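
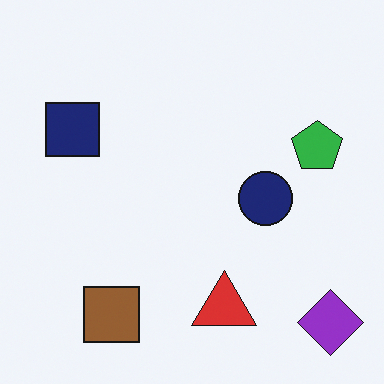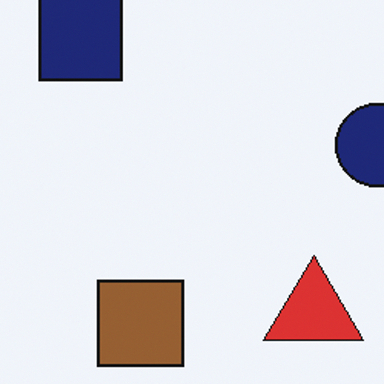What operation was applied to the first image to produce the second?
Cropped to a modestly smaller region and rescaled.

The visible shapes are larger and the field of view is narrower; shapes near the original edges may be partly or wholly outside the frame — a crop-and-rescale.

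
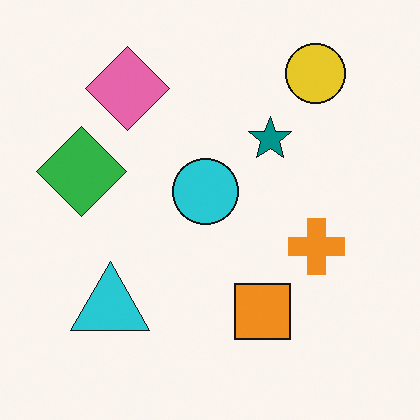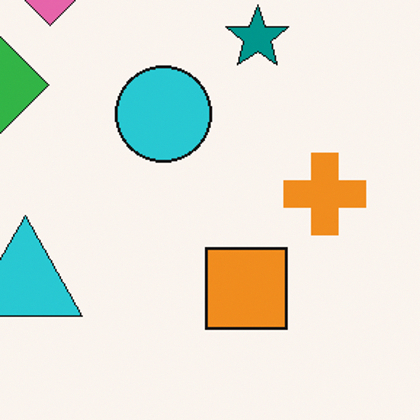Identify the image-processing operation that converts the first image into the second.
This is the original image cropped to a modestly smaller region and rescaled.

The visible shapes are larger and the field of view is narrower; shapes near the original edges may be partly or wholly outside the frame — a crop-and-rescale.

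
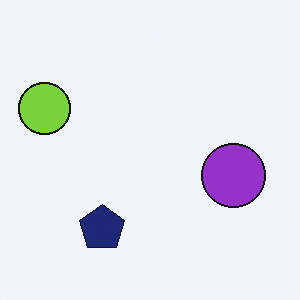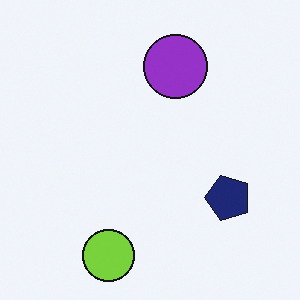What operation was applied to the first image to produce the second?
The transformation is: rotated 90° counter-clockwise.

The lime circle sits in the left of the first image and the bottom of the second — consistent with a whole-image 90° counter-clockwise rotation.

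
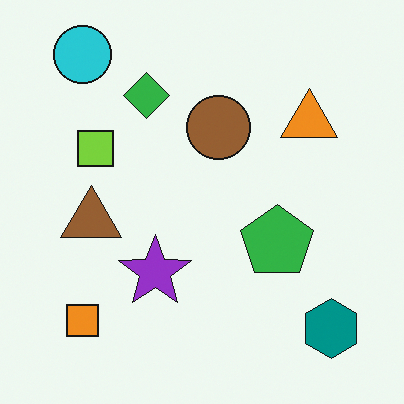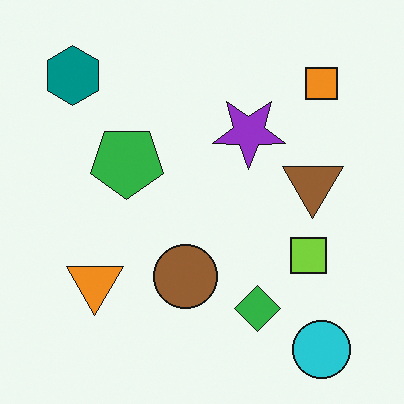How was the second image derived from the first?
Rotated 180°.

The cyan circle sits in the top-left of the first image and the bottom-right of the second — consistent with a whole-image 180° rotation.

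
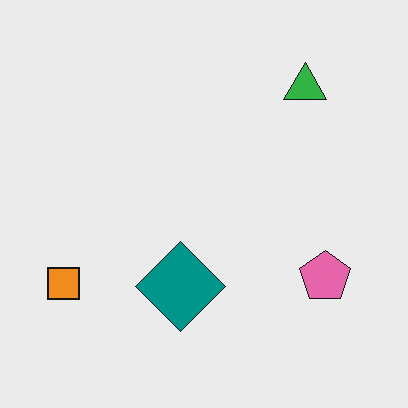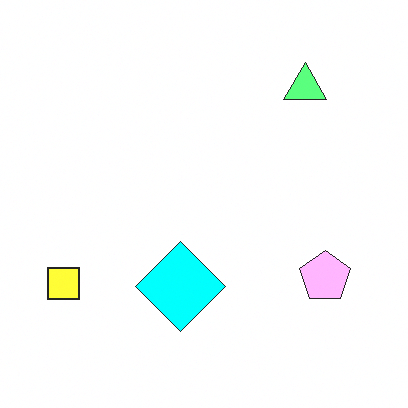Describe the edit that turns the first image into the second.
Noticeably brightened.

Every pixel — background and shapes alike — is uniformly brightened.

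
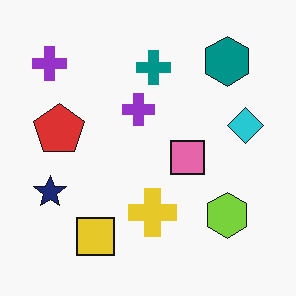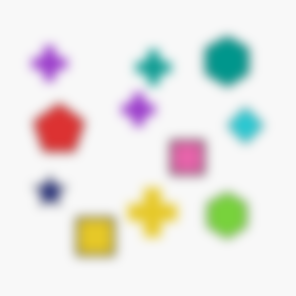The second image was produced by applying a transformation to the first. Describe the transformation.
The transformation is: heavily blurred.

Shape edges and outlines are uniformly softened across the whole image.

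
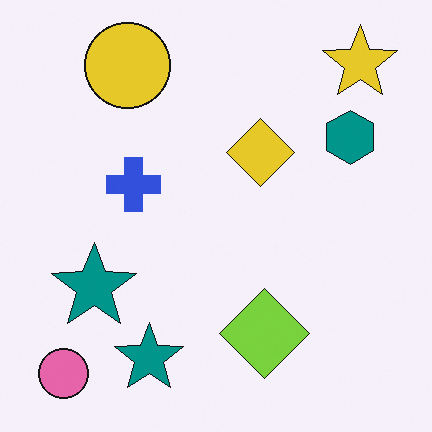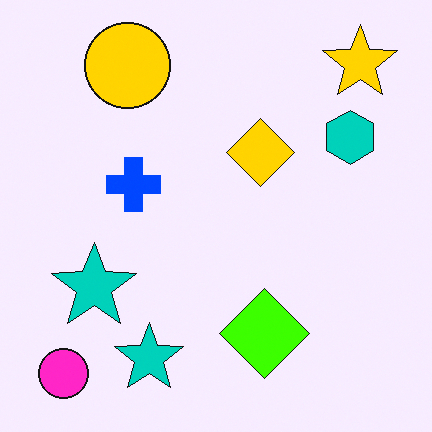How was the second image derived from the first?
The transformation is: heavily oversaturated.

All colors are more vivid — a global saturation change.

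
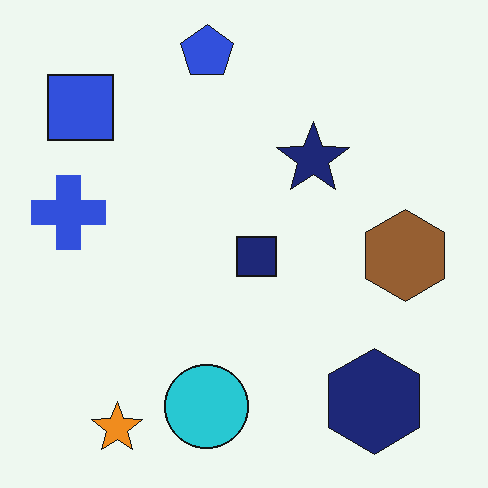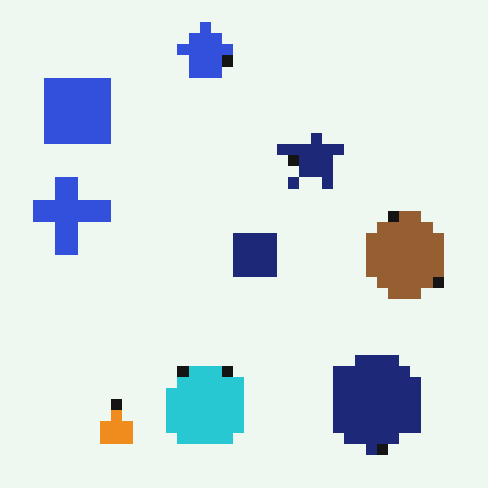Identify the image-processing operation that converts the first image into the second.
The second image is the first heavily pixelated into large blocks.

Shapes are reduced to large square blocks; fine edges and outlines are lost — a downscale-then-upscale (mosaic) effect.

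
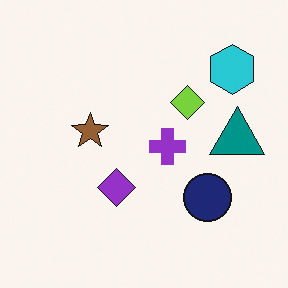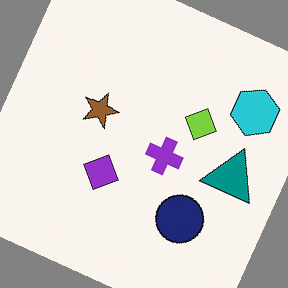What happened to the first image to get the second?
The second image is the first rotated clockwise by a clearly visible amount.

Every shape is tilted by the same angle and the image corners show triangular fill wedges — a whole-image rotation by a non-right angle.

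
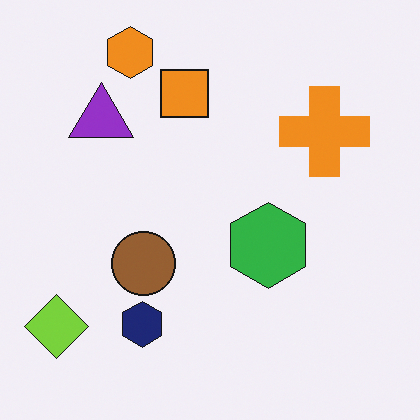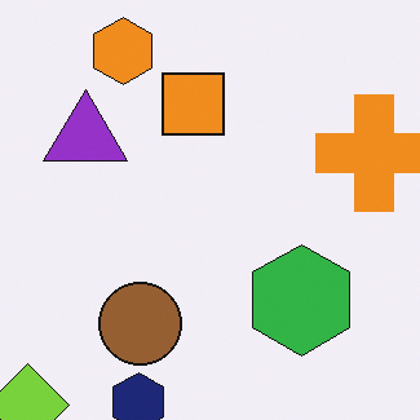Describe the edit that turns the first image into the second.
Cropped to a modestly smaller region and rescaled.

The visible shapes are larger and the field of view is narrower; shapes near the original edges may be partly or wholly outside the frame — a crop-and-rescale.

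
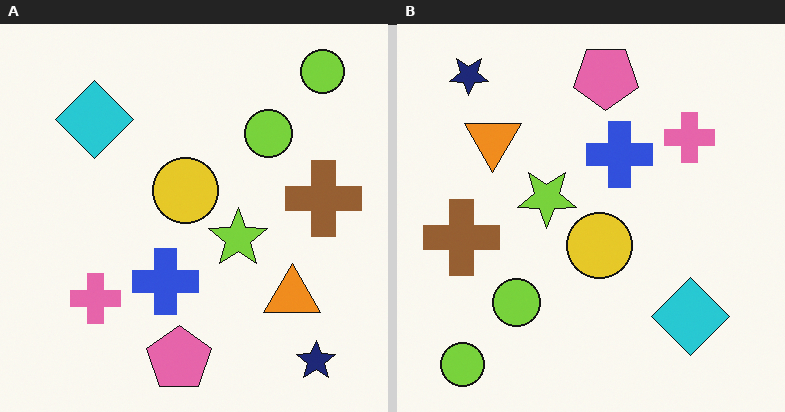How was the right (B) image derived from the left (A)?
The right (B) image is the left (A) rotated 180°.

The navy star sits in the bottom-right of the left (A) image and the top-left of the right (B) — consistent with a whole-image 180° rotation.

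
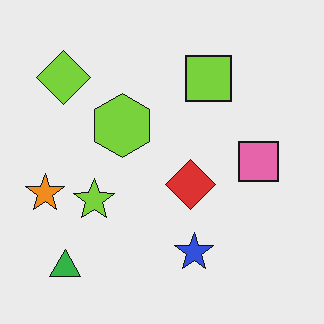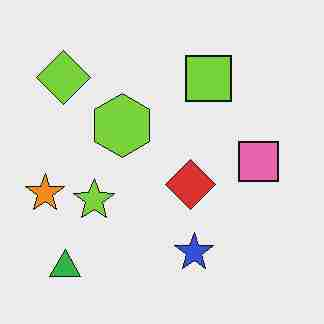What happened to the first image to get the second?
The image was heavily JPEG-compressed with obvious blocking artifacts.

Blocky 8×8 compression artifacts appear around shape edges and the flat background shows ringing — characteristic JPEG degradation.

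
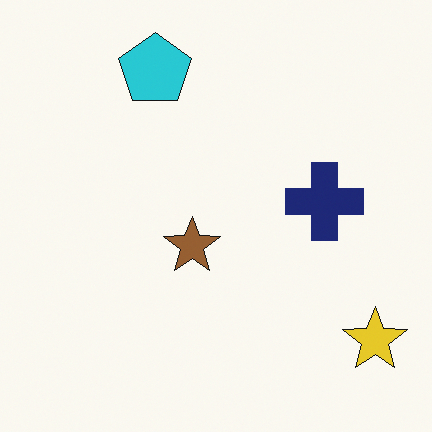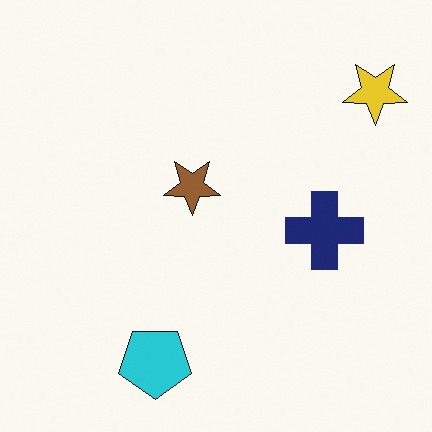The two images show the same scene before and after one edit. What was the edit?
This is the original image flipped vertically (top ↔ bottom).

The cyan pentagon is in the top of the first image and the bottom of the second — shapes on opposite sides of the horizontal midline have swapped in a mirror flip.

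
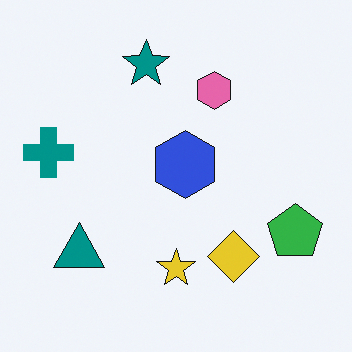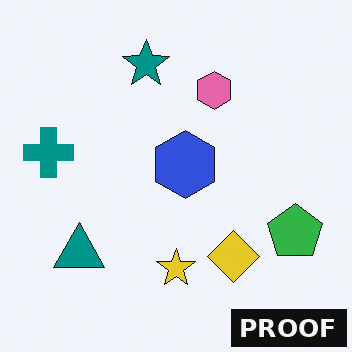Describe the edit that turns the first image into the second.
The second image is the first watermarked with the text "PROOF" in the lower-right corner.

A dark label reading "PROOF" appears in the lower-right corner.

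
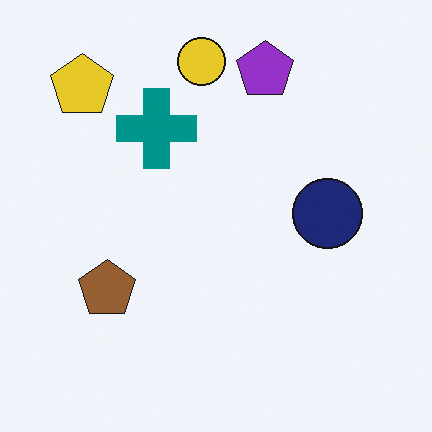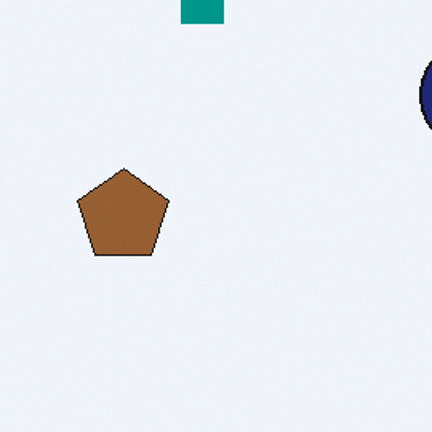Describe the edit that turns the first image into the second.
This is the original image cropped slightly and scaled back up.

The visible shapes are larger and the field of view is narrower; shapes near the original edges may be partly or wholly outside the frame — a crop-and-rescale.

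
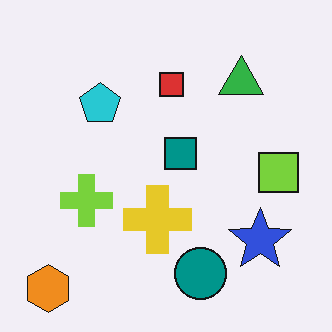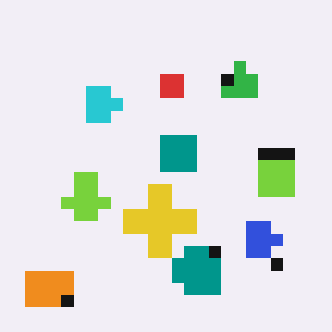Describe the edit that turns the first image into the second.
The image was coarsely pixelated.

Shapes are reduced to large square blocks; fine edges and outlines are lost — a downscale-then-upscale (mosaic) effect.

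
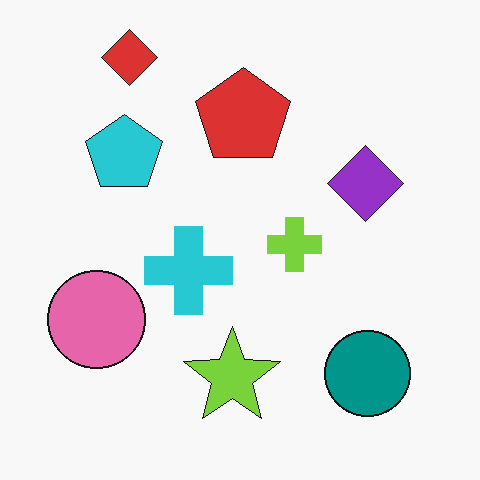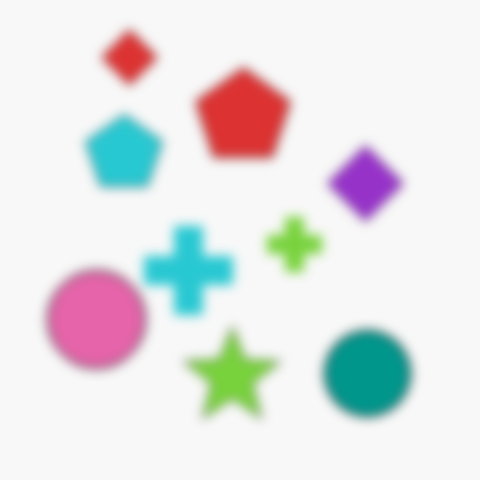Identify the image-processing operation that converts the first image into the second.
The second image is the first heavily blurred.

Shape edges and outlines are uniformly softened across the whole image.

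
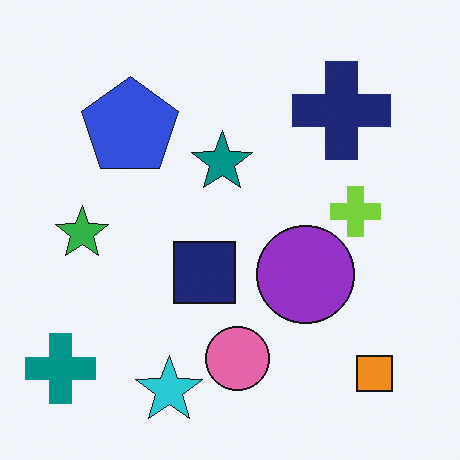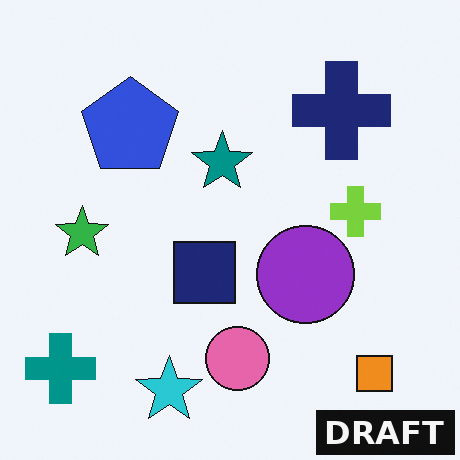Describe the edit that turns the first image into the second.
The transformation is: watermarked with the text "DRAFT" in the lower-right corner.

A dark label reading "DRAFT" appears in the lower-right corner.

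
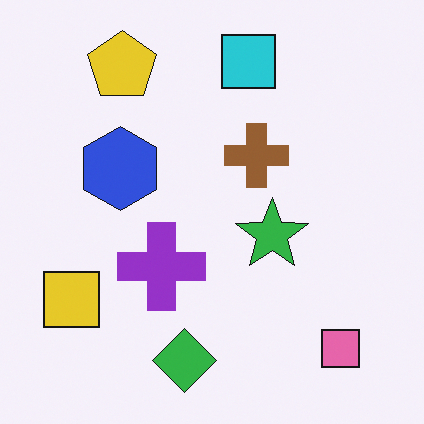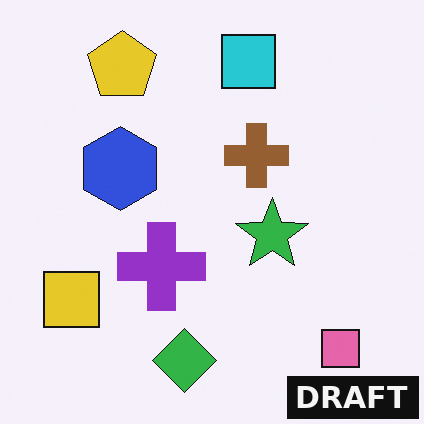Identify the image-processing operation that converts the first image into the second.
The transformation is: watermarked with the text "DRAFT" in the lower-right corner.

A dark label reading "DRAFT" appears in the lower-right corner.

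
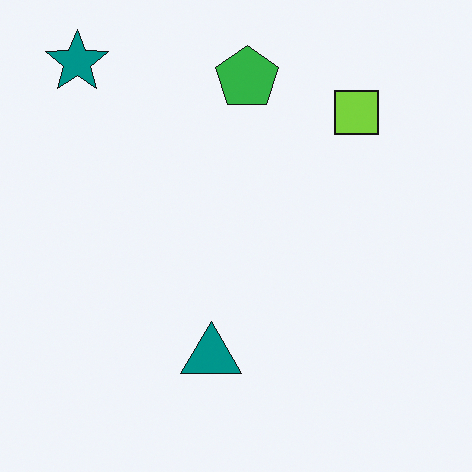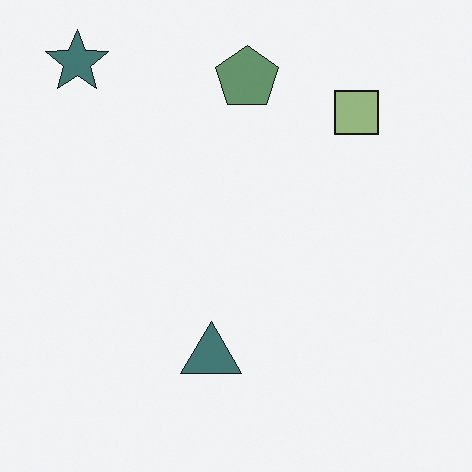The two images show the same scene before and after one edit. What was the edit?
The second image is the first heavily desaturated.

All colors are more muted and greyish — a global saturation change.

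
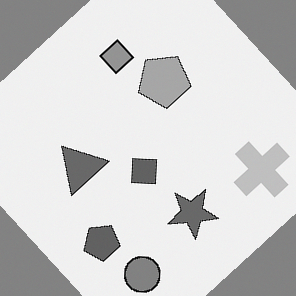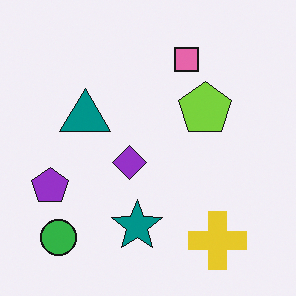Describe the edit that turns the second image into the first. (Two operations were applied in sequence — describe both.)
This is the original image rotated counter-clockwise by a large amount — several tens of degrees, then converted to grayscale.

Every shape is tilted by the same angle and the image corners show triangular fill wedges — a whole-image rotation by a non-right angle. All color is removed — every shape is now a shade of grey.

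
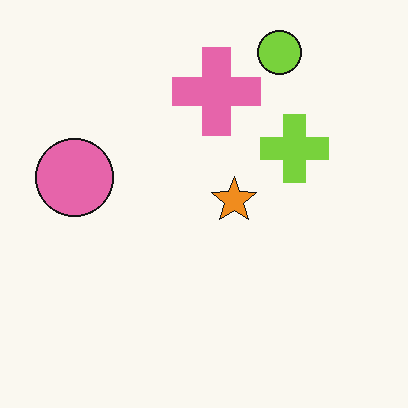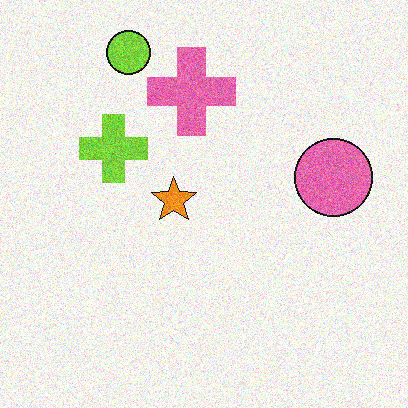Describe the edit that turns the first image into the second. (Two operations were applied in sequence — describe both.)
Degraded with moderate additive noise, then flipped horizontally (left ↔ right).

Random speckle covers the whole image, including the flat background. The pink circle is in the left of the first image and the right of the second — shapes on opposite sides of the vertical midline have swapped in a mirror flip.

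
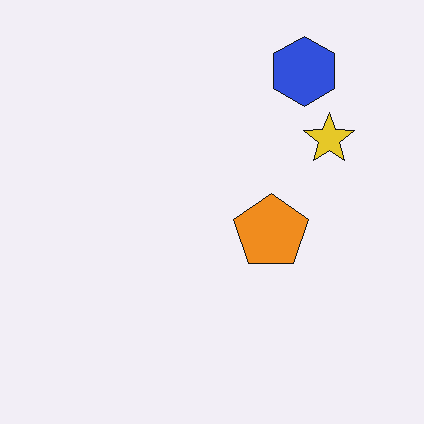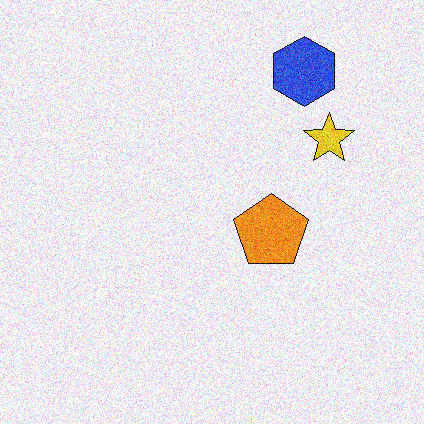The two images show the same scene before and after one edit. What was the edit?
This is the original image degraded with visible gaussian noise.

Random speckle covers the whole image, including the flat background.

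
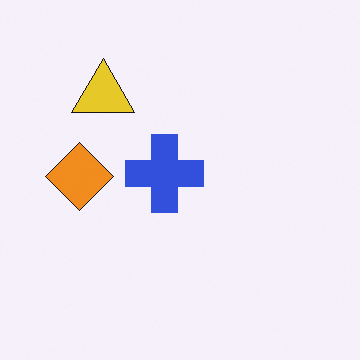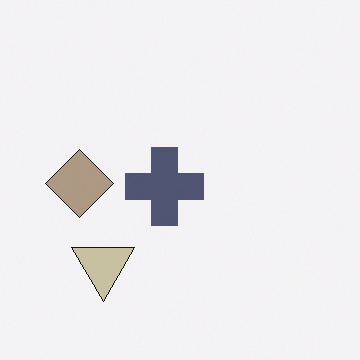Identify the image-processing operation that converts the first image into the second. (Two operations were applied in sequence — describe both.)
It was made much more muted (saturation change), then flipped vertically (top ↔ bottom).

All colors are more muted and greyish — a global saturation change. The yellow triangle is in the top-left of the first image and the bottom-left of the second — shapes on opposite sides of the horizontal midline have swapped in a mirror flip.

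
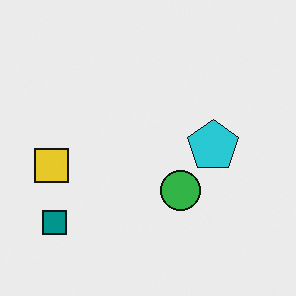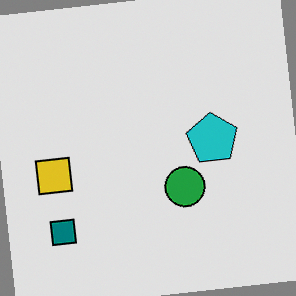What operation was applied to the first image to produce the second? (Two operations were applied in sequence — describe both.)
It was rotated counter-clockwise by a small amount, then posterized to a reduced palette.

Every shape is tilted by the same angle and the image corners show triangular fill wedges — a whole-image rotation by a non-right angle. Each flat color has snapped to a coarser quantized level — most visibly, the near-white background has dropped to a flat grey.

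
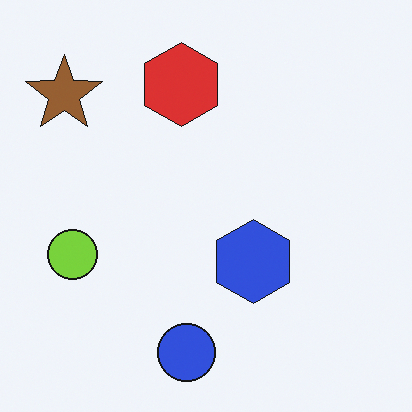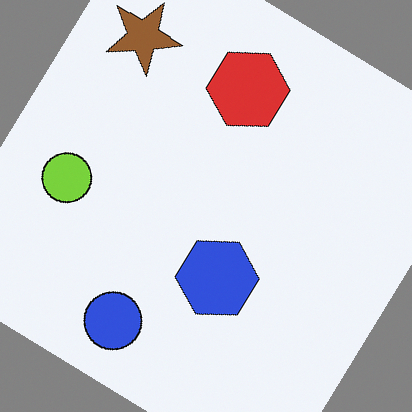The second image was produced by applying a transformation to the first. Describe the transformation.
The transformation is: rotated clockwise by a large amount — several tens of degrees.

Every shape is tilted by the same angle and the image corners show triangular fill wedges — a whole-image rotation by a non-right angle.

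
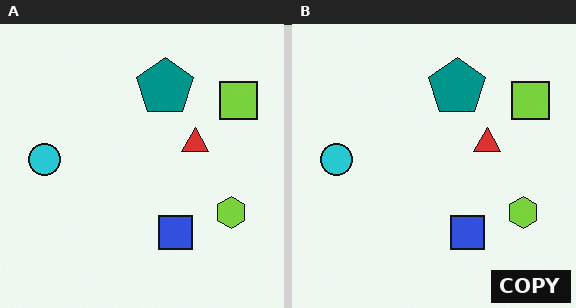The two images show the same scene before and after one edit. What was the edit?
The transformation is: watermarked with the text "COPY" in the lower-right corner.

A dark label reading "COPY" appears in the lower-right corner.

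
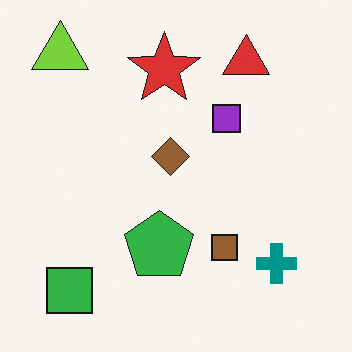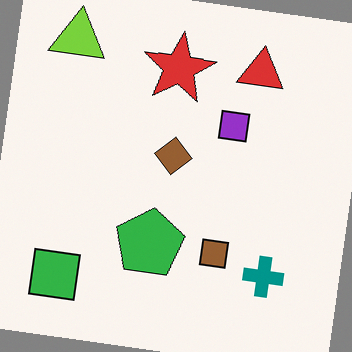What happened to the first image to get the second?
The image was rotated clockwise by a slight angle.

Every shape is tilted by the same angle and the image corners show triangular fill wedges — a whole-image rotation by a non-right angle.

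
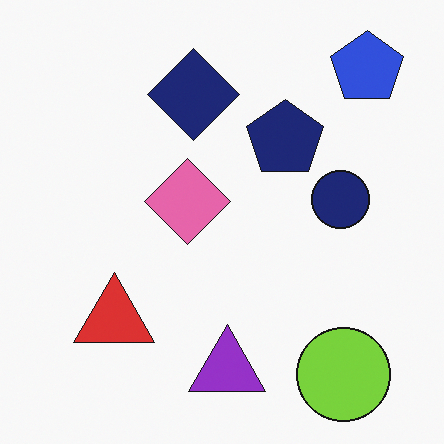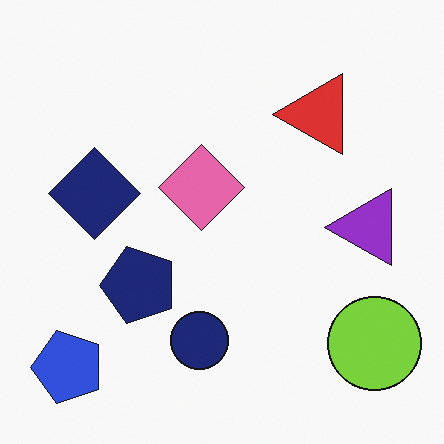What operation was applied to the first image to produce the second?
The image was transposed (reflected across the top-left ↔ bottom-right diagonal).

Shapes have swapped their row and column positions — what was in the top-right is now in the bottom-left — a diagonal reflection.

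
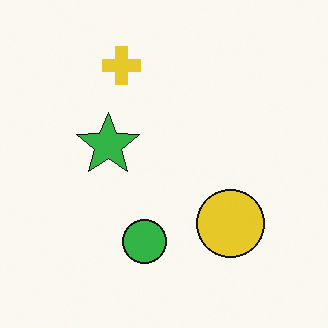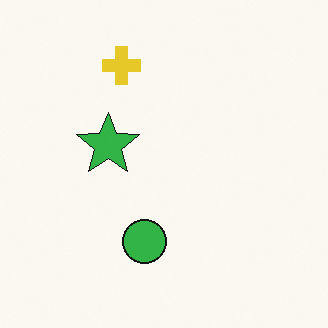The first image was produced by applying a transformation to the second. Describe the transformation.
The first image is the second overlaid with an additional yellow circle.

A yellow circle appears in the first image that is absent from the second.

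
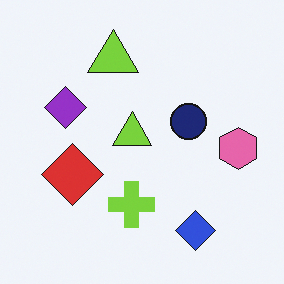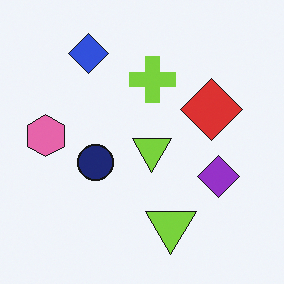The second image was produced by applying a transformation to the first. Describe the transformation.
This is the original image rotated 180°.

The blue diamond sits in the bottom-right of the first image and the top-left of the second — consistent with a whole-image 180° rotation.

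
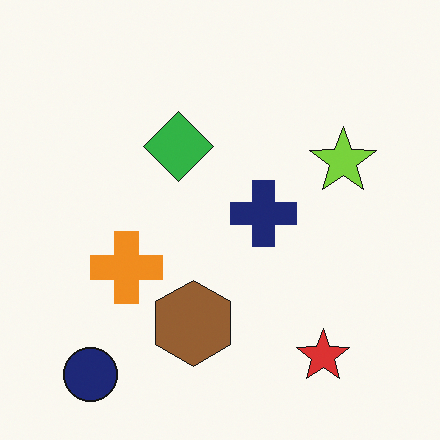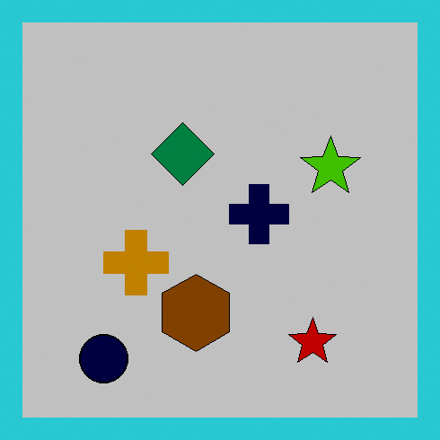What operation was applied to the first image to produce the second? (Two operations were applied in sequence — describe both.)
This is the original image heavily posterized to just a handful of flat colors, then framed with a cyan border.

Each flat color has snapped to a coarser quantized level — most visibly, the near-white background has dropped to a flat grey. A solid cyan frame runs around the edge of the second image, with the content slightly shrunk inside it.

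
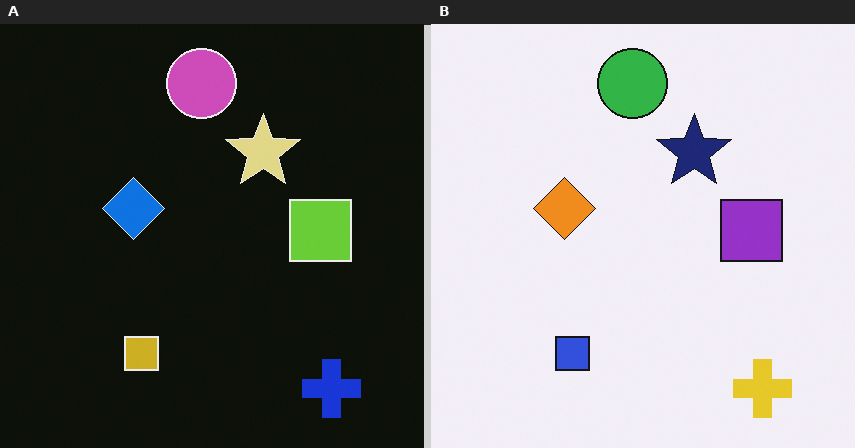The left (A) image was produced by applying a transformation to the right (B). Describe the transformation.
This is the original image color-inverted (negative).

The light background has become dark and every shape's color is its complement — a photographic negative.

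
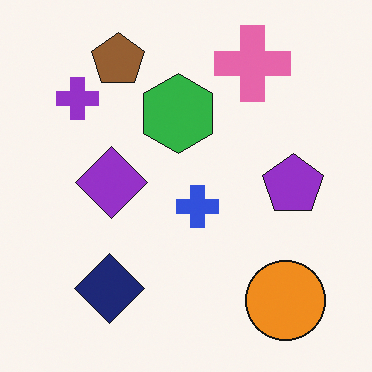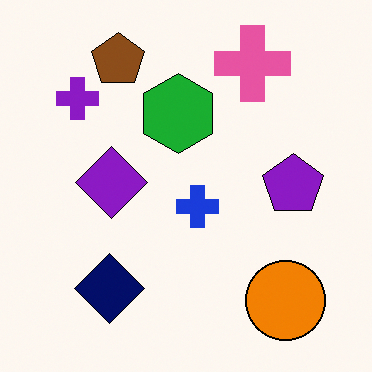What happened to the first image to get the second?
It was given slightly increased contrast.

Tones are pushed away from mid-grey across the whole image — a global contrast change.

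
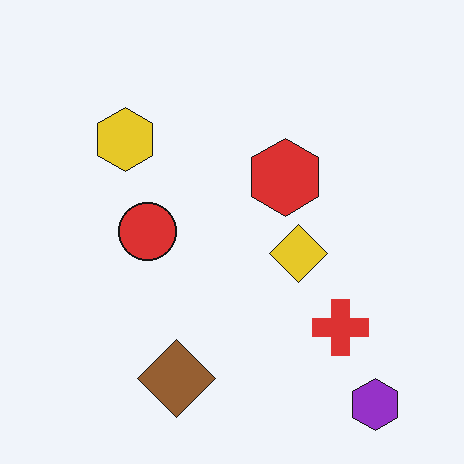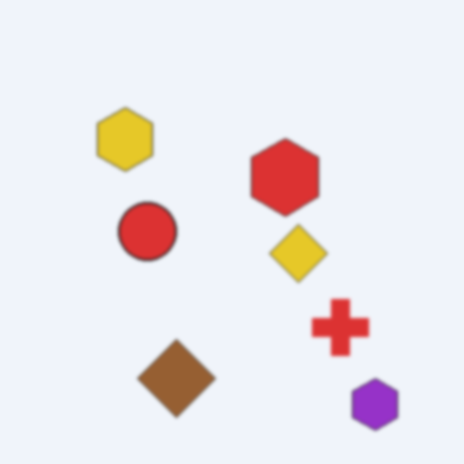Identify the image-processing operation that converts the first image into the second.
The transformation is: given a subtle gaussian blur.

Shape edges and outlines are uniformly softened across the whole image.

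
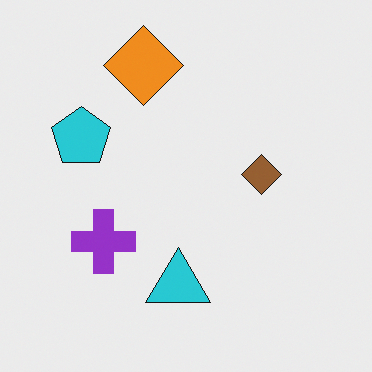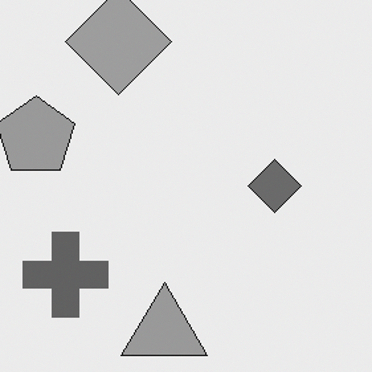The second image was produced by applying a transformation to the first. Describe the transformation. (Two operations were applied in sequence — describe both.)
The transformation is: converted to grayscale, then cropped slightly and scaled back up.

All color is removed — every shape is now a shade of grey. The visible shapes are larger and the field of view is narrower; shapes near the original edges may be partly or wholly outside the frame — a crop-and-rescale.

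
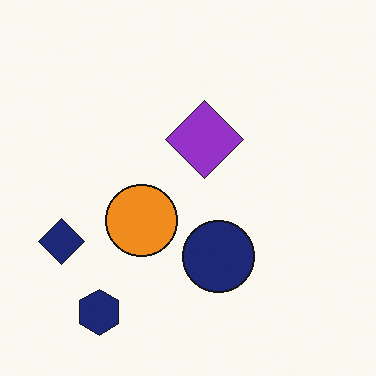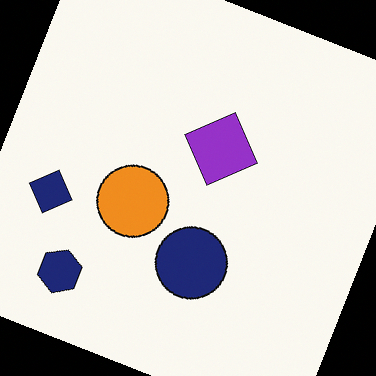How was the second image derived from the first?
Rotated clockwise by a clearly visible amount.

Every shape is tilted by the same angle and the image corners show triangular fill wedges — a whole-image rotation by a non-right angle.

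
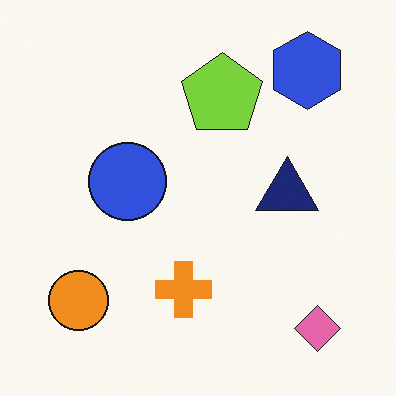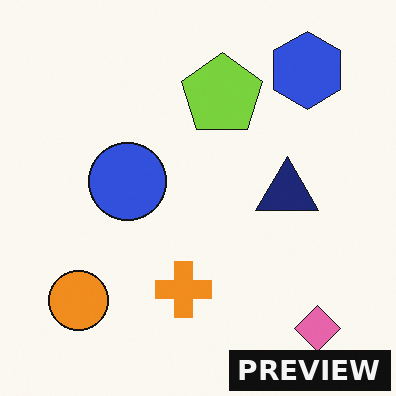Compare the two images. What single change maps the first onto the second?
Watermarked with the text "PREVIEW" in the lower-right corner.

A dark label reading "PREVIEW" appears in the lower-right corner.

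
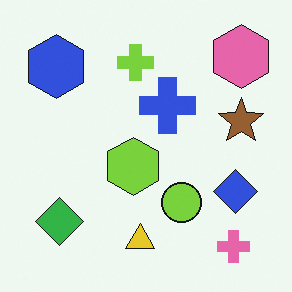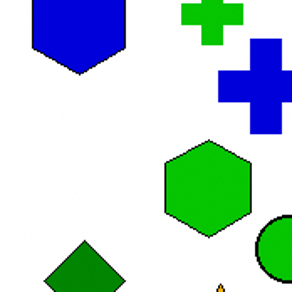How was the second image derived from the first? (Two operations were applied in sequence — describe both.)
It was given much higher contrast, then cropped tightly and scaled back up.

Tones are pushed away from mid-grey across the whole image — a global contrast change. The visible shapes are larger and the field of view is narrower; shapes near the original edges may be partly or wholly outside the frame — a crop-and-rescale.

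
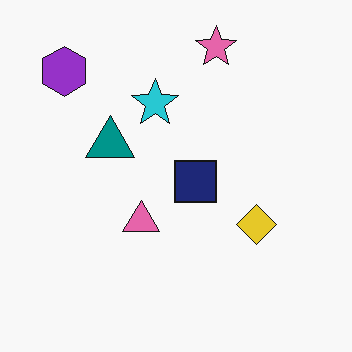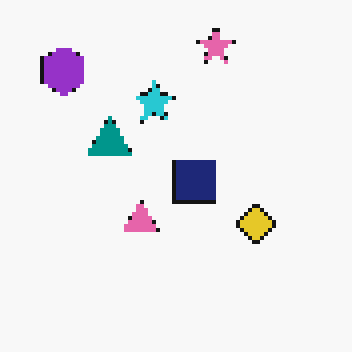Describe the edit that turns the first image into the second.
Mildly pixelated.

Shapes are reduced to large square blocks; fine edges and outlines are lost — a downscale-then-upscale (mosaic) effect.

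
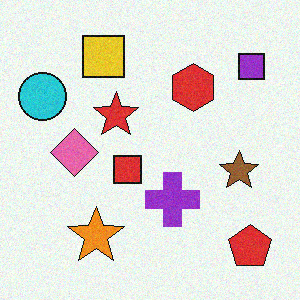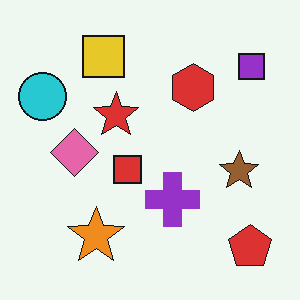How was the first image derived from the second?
Degraded with subtle gaussian noise.

Random speckle covers the whole image, including the flat background.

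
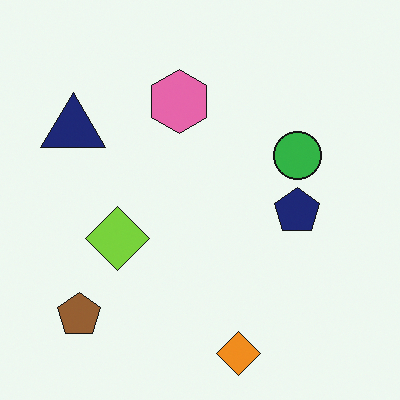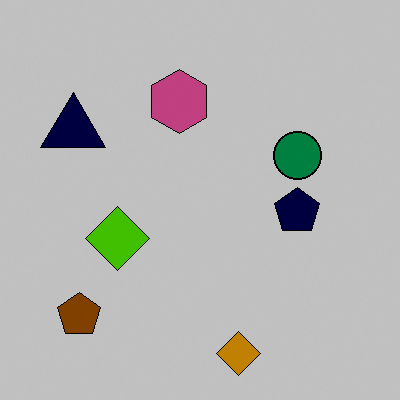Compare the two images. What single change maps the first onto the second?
It was aggressively posterized.

Each flat color has snapped to a coarser quantized level — most visibly, the near-white background has dropped to a flat grey.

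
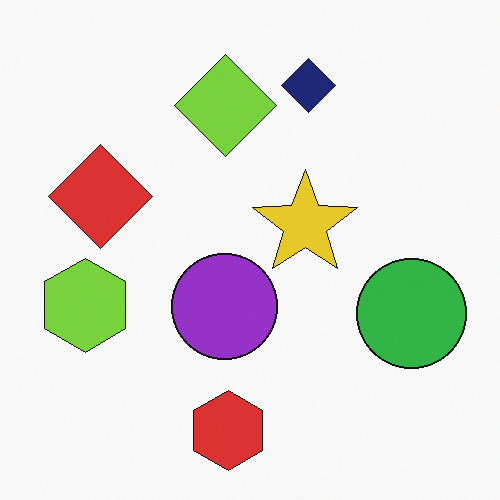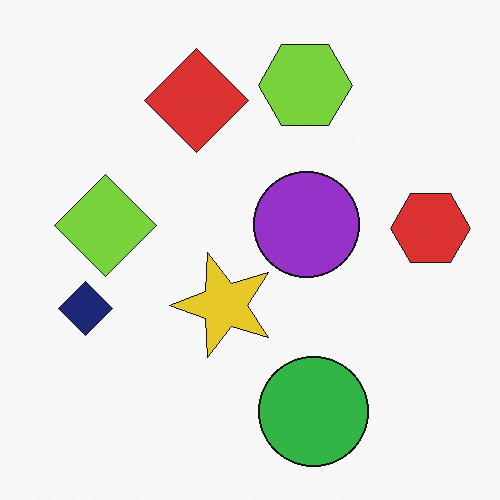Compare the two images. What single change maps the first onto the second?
The transformation is: transposed (reflected across the top-left ↔ bottom-right diagonal).

Shapes have swapped their row and column positions — what was in the top-right is now in the bottom-left — a diagonal reflection.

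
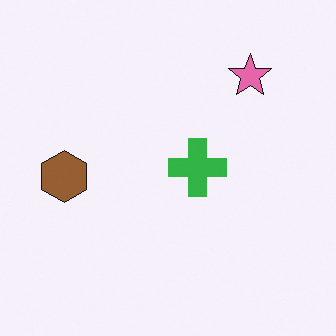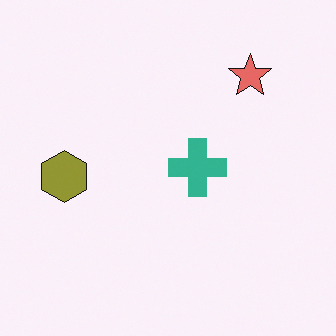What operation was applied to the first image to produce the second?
The transformation is: hue-shifted slightly.

Every shape's color has rotated by the same amount around the hue wheel — a uniform hue shift.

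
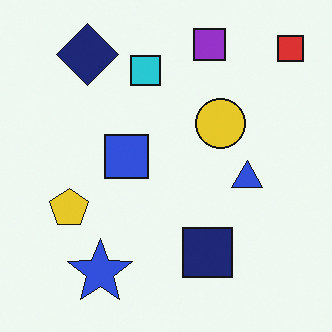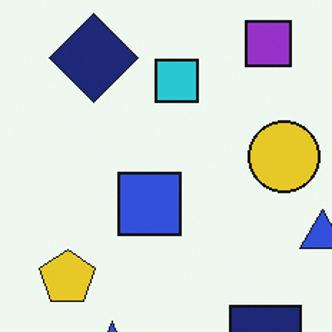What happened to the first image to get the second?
The transformation is: cropped to a modestly smaller region and rescaled.

The visible shapes are larger and the field of view is narrower; shapes near the original edges may be partly or wholly outside the frame — a crop-and-rescale.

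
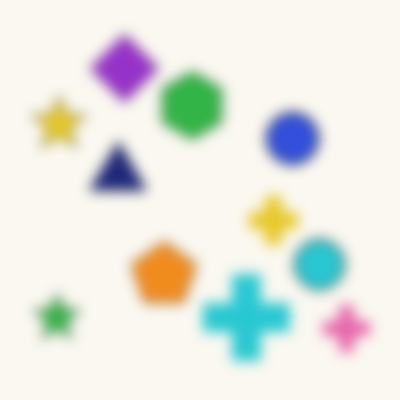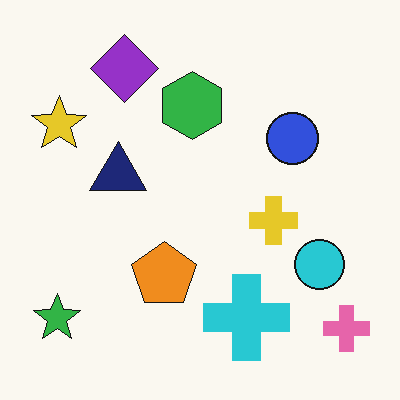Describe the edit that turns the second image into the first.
The first image is the second strongly gaussian-blurred.

Shape edges and outlines are uniformly softened across the whole image.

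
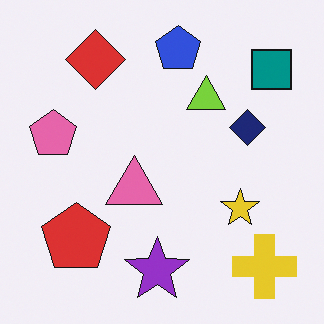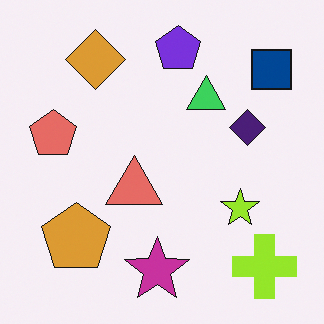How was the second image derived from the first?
The transformation is: hue-shifted slightly.

Every shape's color has rotated by the same amount around the hue wheel — a uniform hue shift.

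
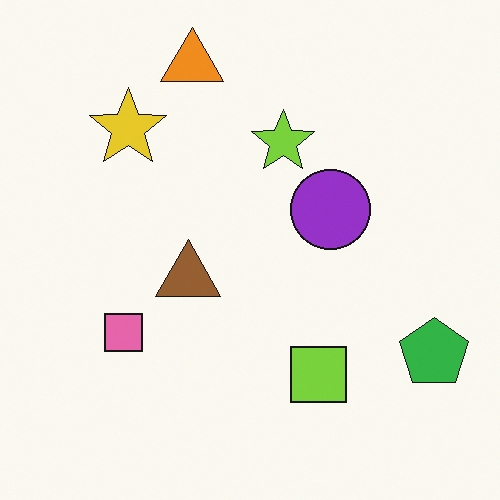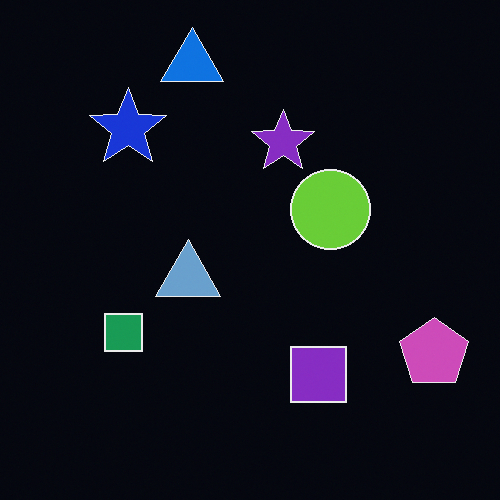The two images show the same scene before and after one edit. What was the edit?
The transformation is: color-inverted (negative).

The light background has become dark and every shape's color is its complement — a photographic negative.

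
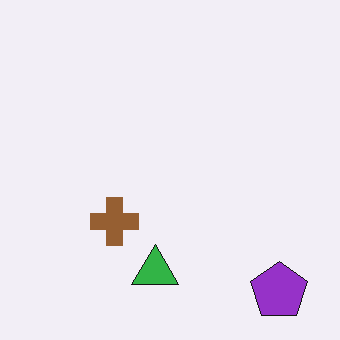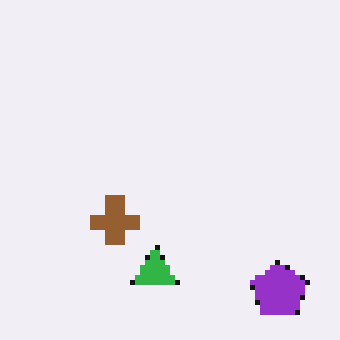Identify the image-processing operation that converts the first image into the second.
The second image is the first mildly pixelated.

Shapes are reduced to large square blocks; fine edges and outlines are lost — a downscale-then-upscale (mosaic) effect.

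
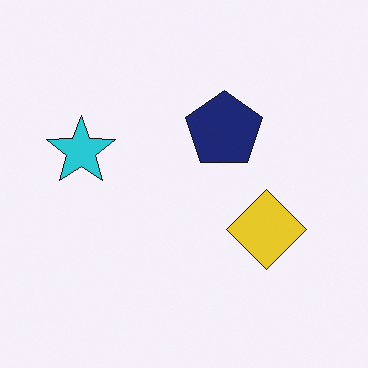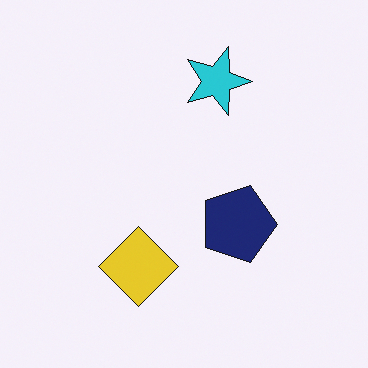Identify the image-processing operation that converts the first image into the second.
The second image is the first rotated 90° clockwise.

The cyan star sits in the left of the first image and the top of the second — consistent with a whole-image 90° clockwise rotation.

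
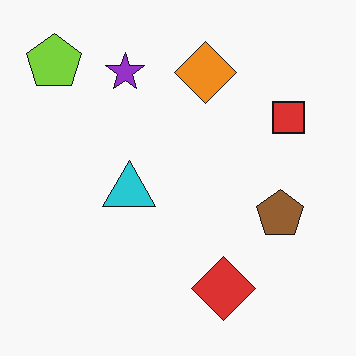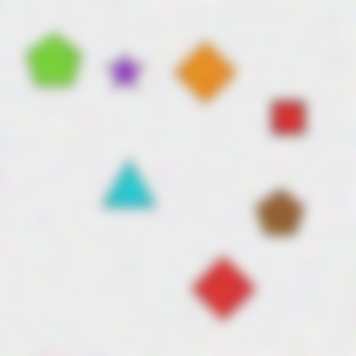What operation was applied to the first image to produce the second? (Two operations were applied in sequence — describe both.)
The transformation is: degraded with heavy additive noise, then heavily blurred.

Random speckle covers the whole image, including the flat background. Shape edges and outlines are uniformly softened across the whole image.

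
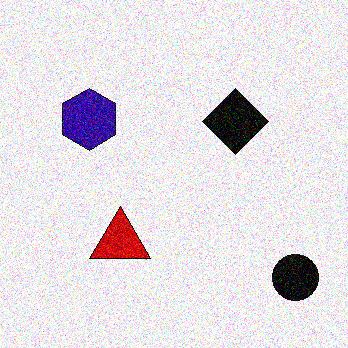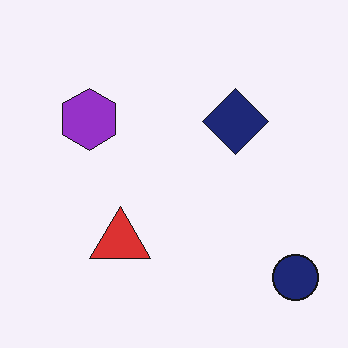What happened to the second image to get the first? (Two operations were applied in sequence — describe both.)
The first image is the second boosted in contrast, then degraded with a thick layer of grain.

Tones are pushed away from mid-grey across the whole image — a global contrast change. Random speckle covers the whole image, including the flat background.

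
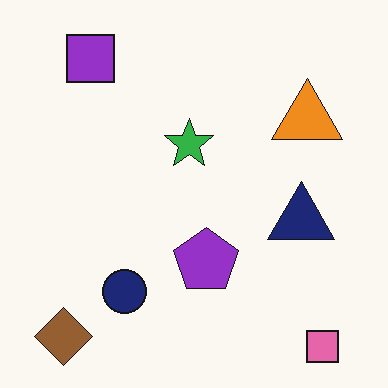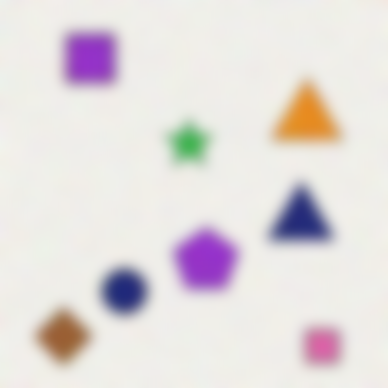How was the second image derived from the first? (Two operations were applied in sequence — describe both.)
Degraded with heavy additive noise, then heavily blurred.

Random speckle covers the whole image, including the flat background. Shape edges and outlines are uniformly softened across the whole image.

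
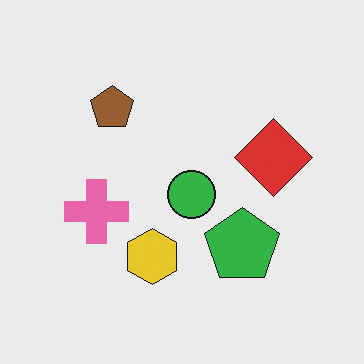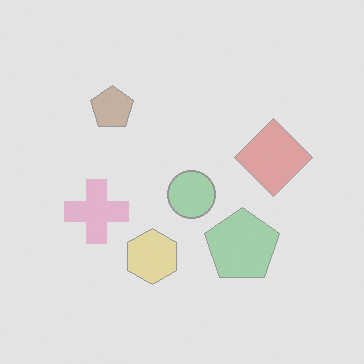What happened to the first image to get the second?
It was washed out (contrast reduced).

Tones are pushed toward mid-grey across the whole image — a global contrast change.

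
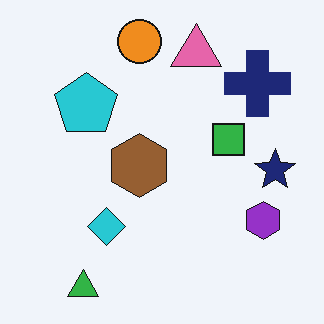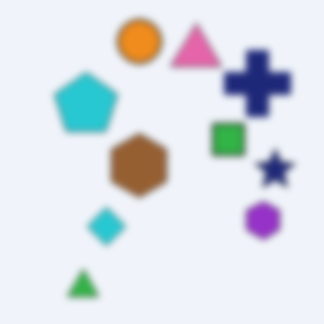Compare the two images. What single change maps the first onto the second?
The second image is the first moderately blurred.

Shape edges and outlines are uniformly softened across the whole image.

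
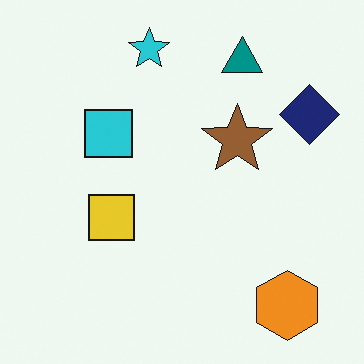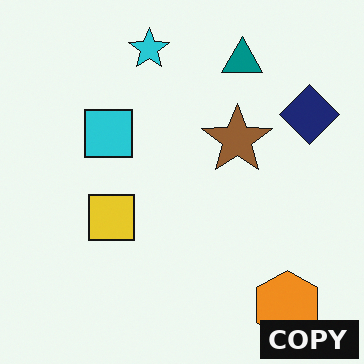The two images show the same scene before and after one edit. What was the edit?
It was watermarked with the text "COPY" in the lower-right corner.

A dark label reading "COPY" appears in the lower-right corner.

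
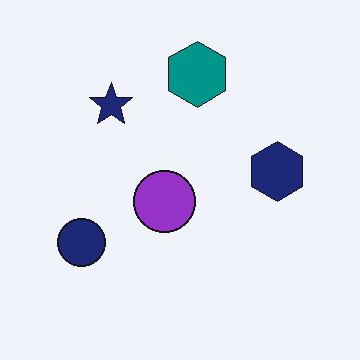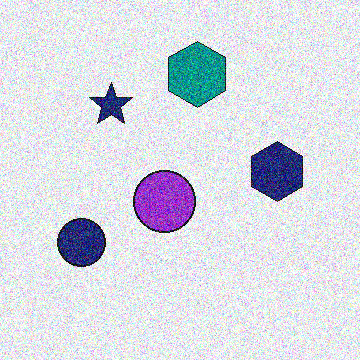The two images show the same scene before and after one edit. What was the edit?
The image was degraded with heavy additive noise.

Random speckle covers the whole image, including the flat background.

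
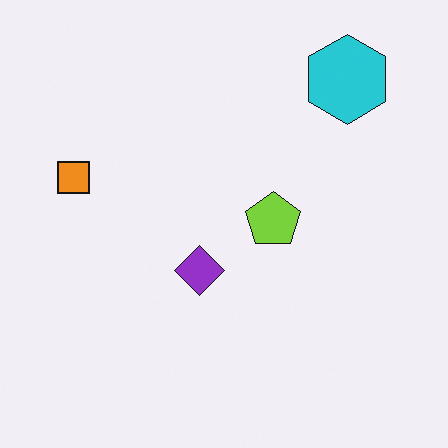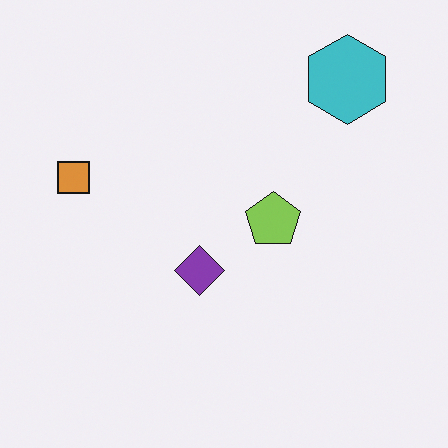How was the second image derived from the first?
This is the original image slightly desaturated.

All colors are more muted and greyish — a global saturation change.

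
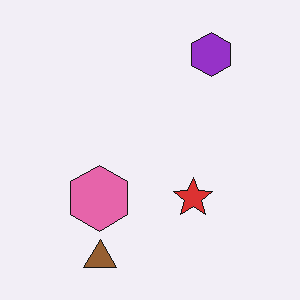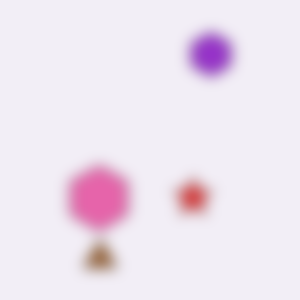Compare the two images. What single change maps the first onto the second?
The second image is the first strongly gaussian-blurred.

Shape edges and outlines are uniformly softened across the whole image.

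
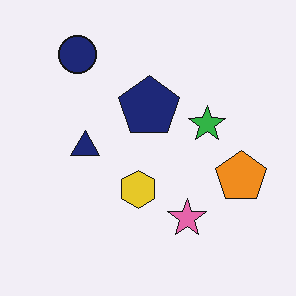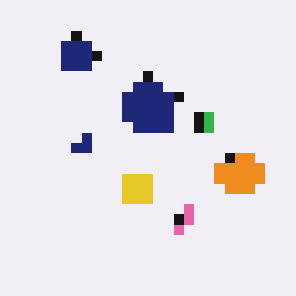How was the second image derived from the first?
The image was heavily pixelated into large blocks.

Shapes are reduced to large square blocks; fine edges and outlines are lost — a downscale-then-upscale (mosaic) effect.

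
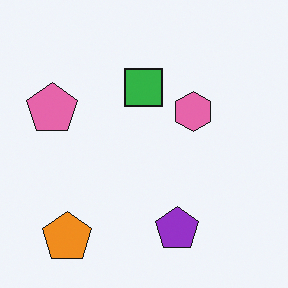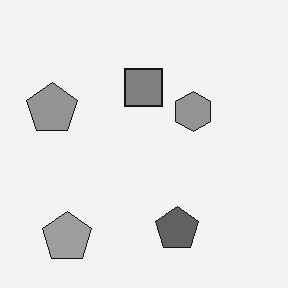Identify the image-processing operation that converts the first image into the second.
It was converted to grayscale.

All color is removed — every shape is now a shade of grey.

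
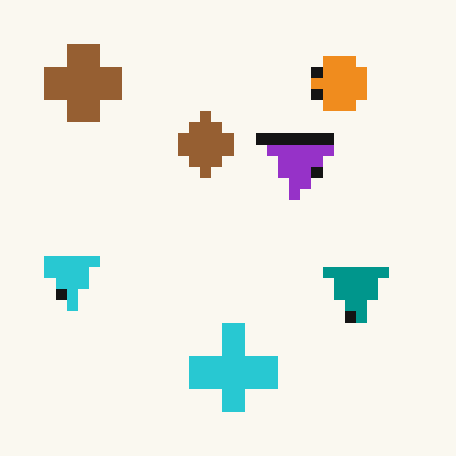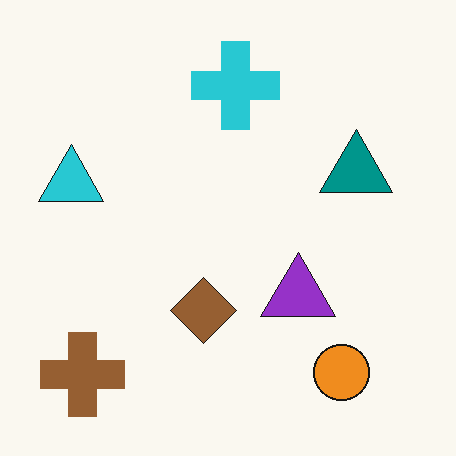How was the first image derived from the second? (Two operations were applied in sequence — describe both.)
The first image is the second flipped vertically (top ↔ bottom), then coarsely pixelated.

The brown cross is in the bottom-left of the second image and the top-left of the first — shapes on opposite sides of the horizontal midline have swapped in a mirror flip. Shapes are reduced to large square blocks; fine edges and outlines are lost — a downscale-then-upscale (mosaic) effect.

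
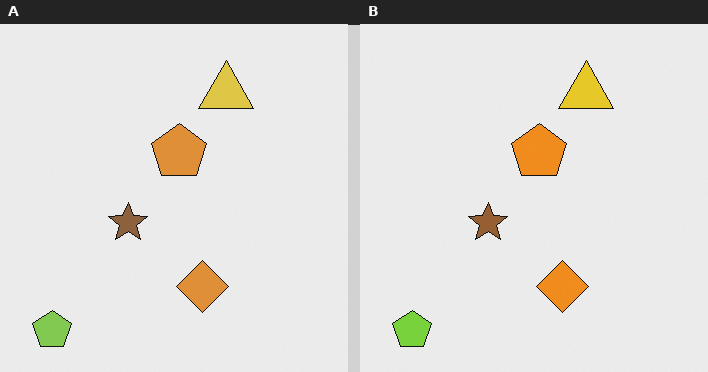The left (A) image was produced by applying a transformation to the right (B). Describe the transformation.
Slightly desaturated.

All colors are more muted and greyish — a global saturation change.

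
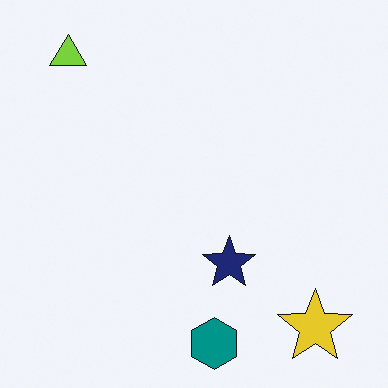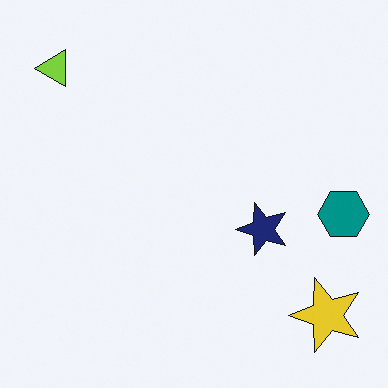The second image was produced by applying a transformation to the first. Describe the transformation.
Transposed (reflected across the top-left ↔ bottom-right diagonal).

Shapes have swapped their row and column positions — what was in the top-right is now in the bottom-left — a diagonal reflection.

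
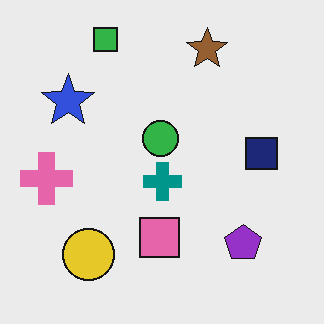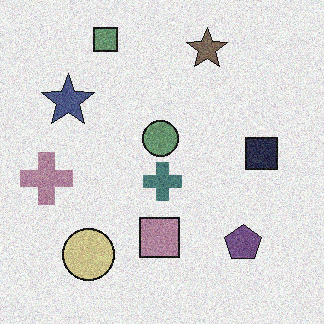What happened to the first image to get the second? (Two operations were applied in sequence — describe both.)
This is the original image degraded with moderate additive noise, then heavily desaturated.

Random speckle covers the whole image, including the flat background. All colors are more muted and greyish — a global saturation change.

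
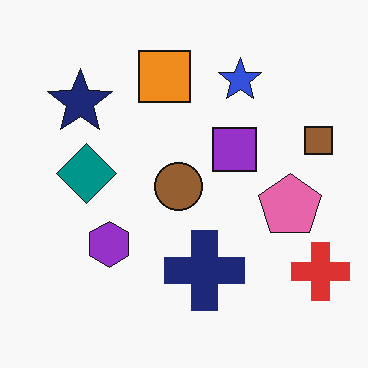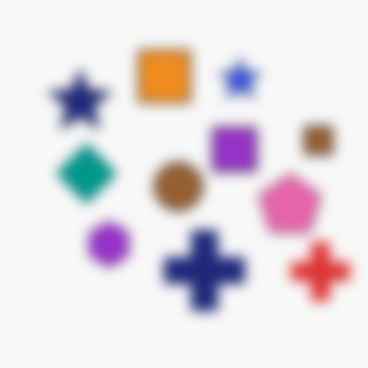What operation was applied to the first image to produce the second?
The second image is the first heavily blurred.

Shape edges and outlines are uniformly softened across the whole image.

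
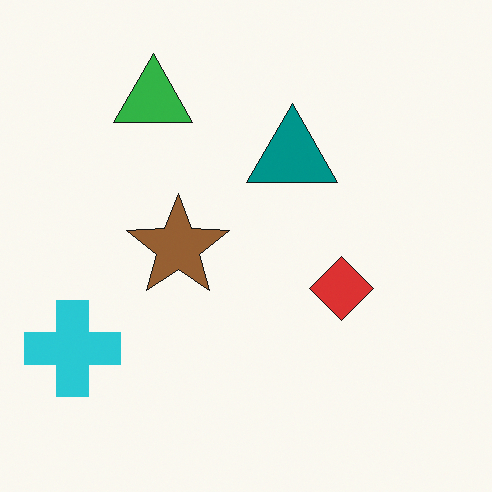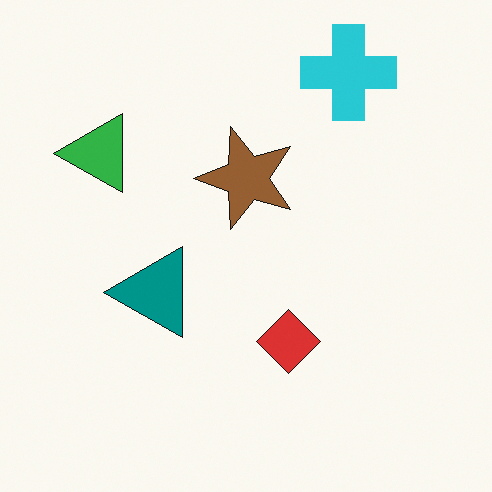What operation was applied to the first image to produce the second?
This is the original image transposed (reflected across the top-left ↔ bottom-right diagonal).

Shapes have swapped their row and column positions — what was in the top-right is now in the bottom-left — a diagonal reflection.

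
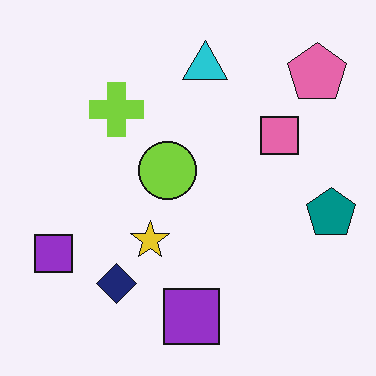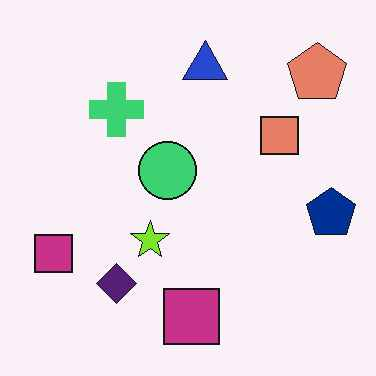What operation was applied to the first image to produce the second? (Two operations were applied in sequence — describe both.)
Hue-shifted by a small amount, then JPEG-compressed with visible artifacts.

Every shape's color has rotated by the same amount around the hue wheel — a uniform hue shift. Blocky 8×8 compression artifacts appear around shape edges and the flat background shows ringing — characteristic JPEG degradation.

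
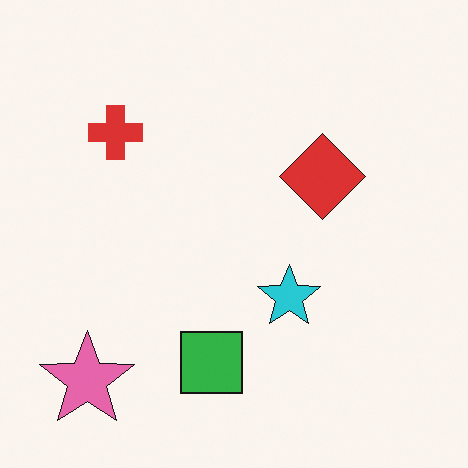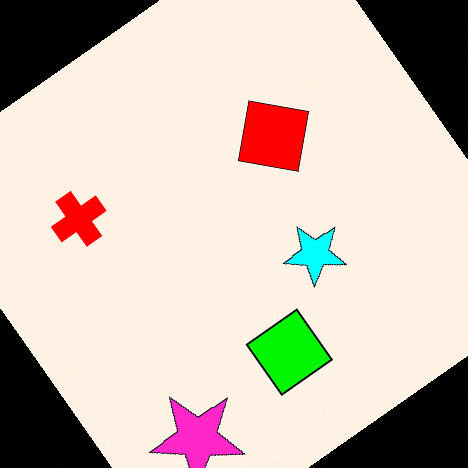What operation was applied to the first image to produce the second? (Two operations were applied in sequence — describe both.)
This is the original image heavily oversaturated, then rotated counter-clockwise by a large amount — several tens of degrees.

All colors are more vivid — a global saturation change. Every shape is tilted by the same angle and the image corners show triangular fill wedges — a whole-image rotation by a non-right angle.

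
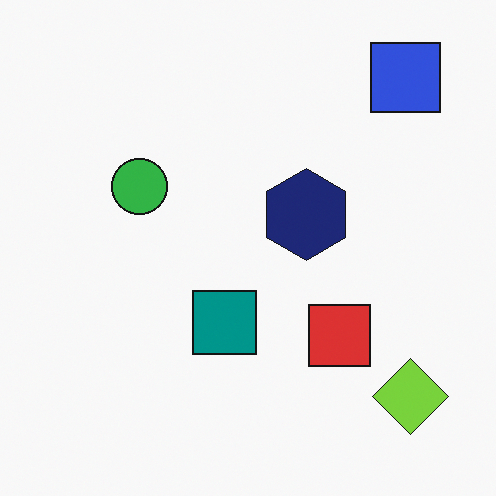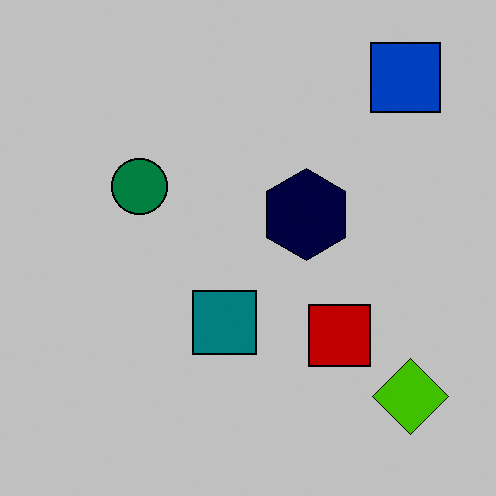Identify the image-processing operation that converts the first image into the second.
Heavily posterized to just a handful of flat colors.

Each flat color has snapped to a coarser quantized level — most visibly, the near-white background has dropped to a flat grey.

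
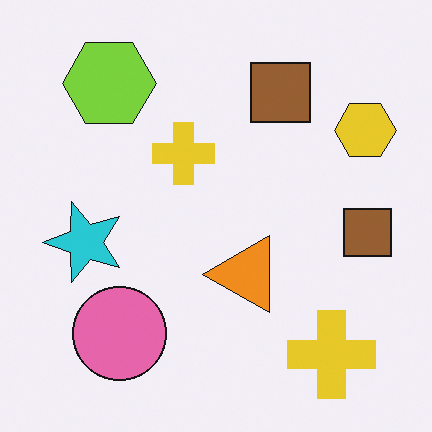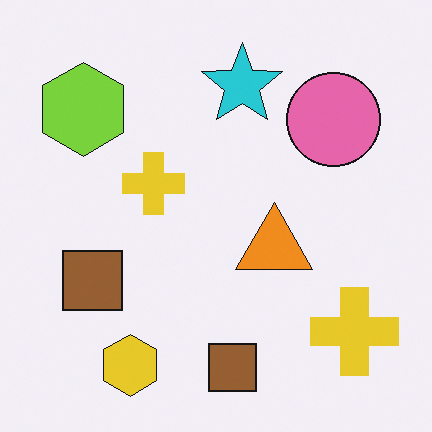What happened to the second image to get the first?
It was transposed (reflected across the top-left ↔ bottom-right diagonal).

Shapes have swapped their row and column positions — what was in the top-right is now in the bottom-left — a diagonal reflection.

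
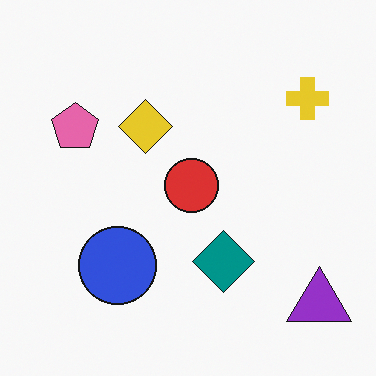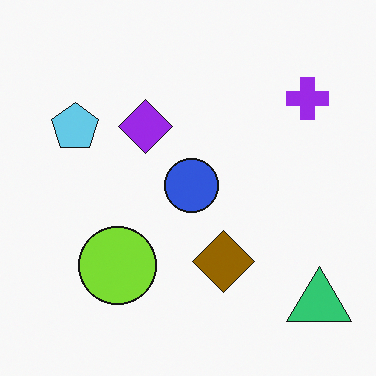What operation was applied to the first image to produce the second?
The second image is the first hue-shifted through roughly half the color wheel.

Every shape's color has rotated by the same amount around the hue wheel — a uniform hue shift.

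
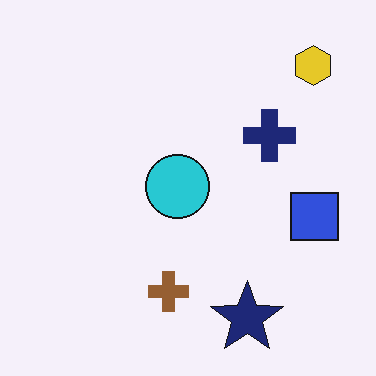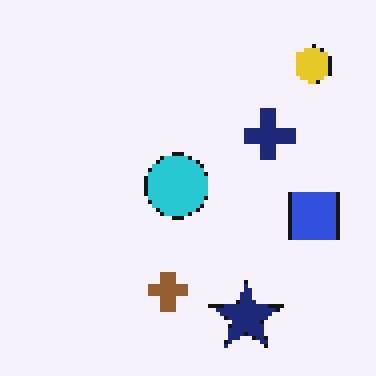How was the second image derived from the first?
The second image is the first mildly pixelated.

Shapes are reduced to large square blocks; fine edges and outlines are lost — a downscale-then-upscale (mosaic) effect.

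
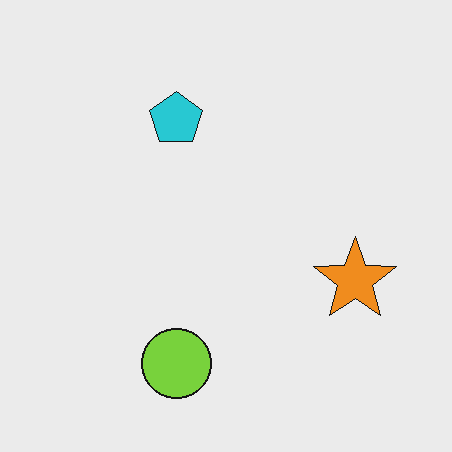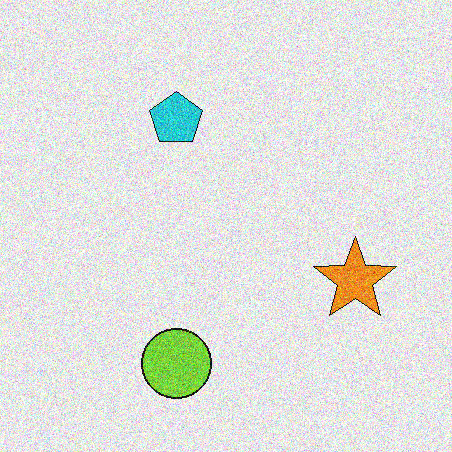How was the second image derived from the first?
The image was degraded with a thick layer of grain.

Random speckle covers the whole image, including the flat background.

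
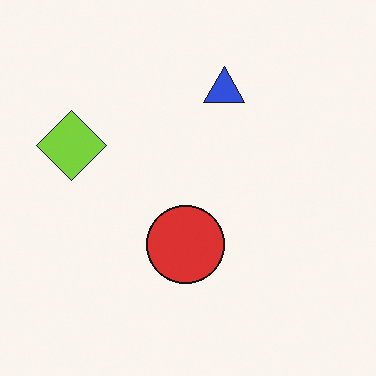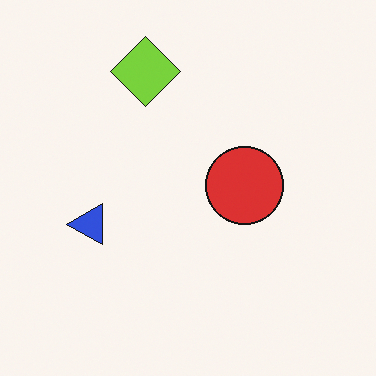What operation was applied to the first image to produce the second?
The transformation is: transposed (reflected across the top-left ↔ bottom-right diagonal).

Shapes have swapped their row and column positions — what was in the top-right is now in the bottom-left — a diagonal reflection.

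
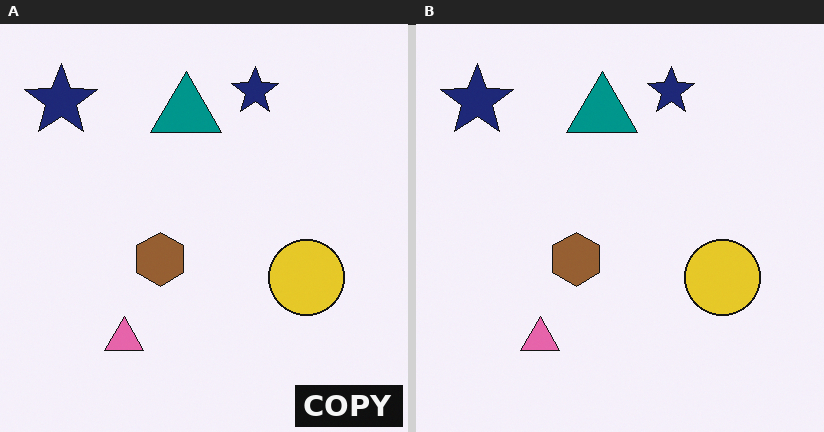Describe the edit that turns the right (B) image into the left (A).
It was watermarked with the text "COPY" in the lower-right corner.

A dark label reading "COPY" appears in the lower-right corner.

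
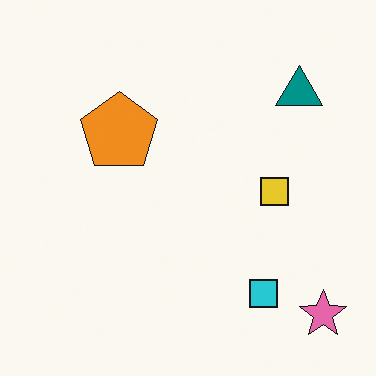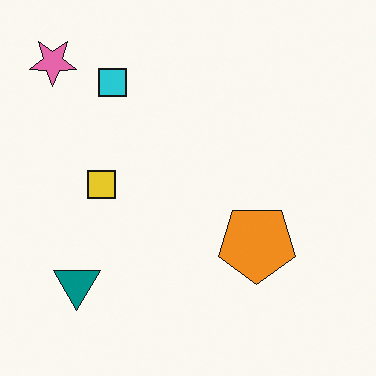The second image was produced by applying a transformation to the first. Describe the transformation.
This is the original image rotated 180°.

The pink star sits in the bottom-right of the first image and the top-left of the second — consistent with a whole-image 180° rotation.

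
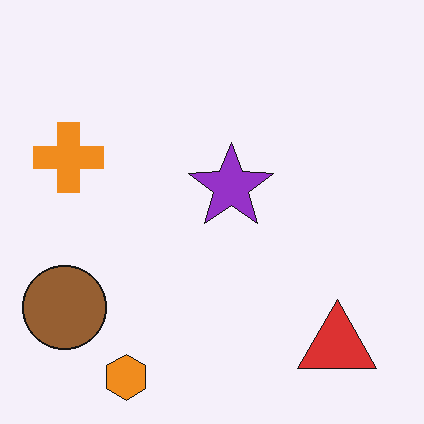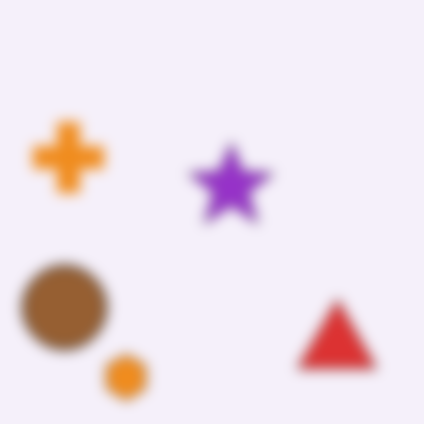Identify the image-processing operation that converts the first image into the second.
The image was strongly gaussian-blurred.

Shape edges and outlines are uniformly softened across the whole image.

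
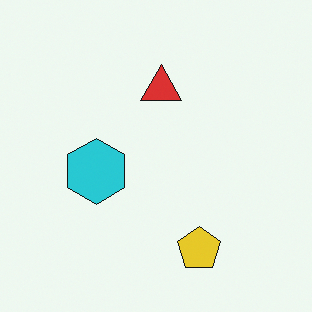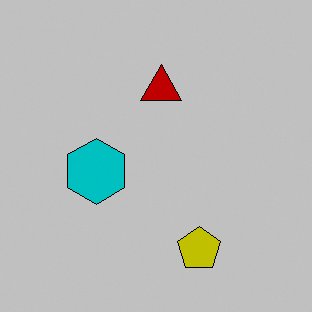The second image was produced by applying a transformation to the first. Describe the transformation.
Aggressively posterized.

Each flat color has snapped to a coarser quantized level — most visibly, the near-white background has dropped to a flat grey.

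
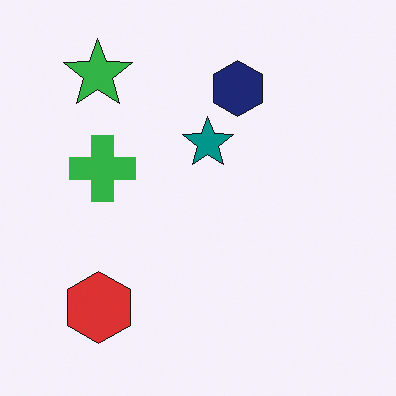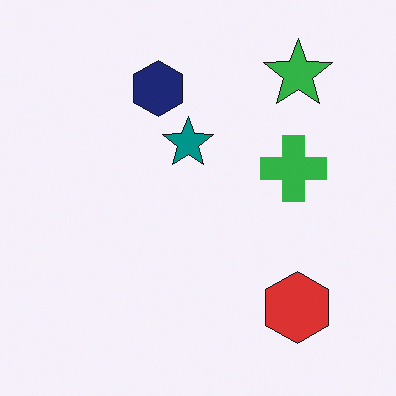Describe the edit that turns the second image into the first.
This is the original image flipped horizontally (left ↔ right).

The green star is in the top-right of the second image and the top-left of the first — shapes on opposite sides of the vertical midline have swapped in a mirror flip.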